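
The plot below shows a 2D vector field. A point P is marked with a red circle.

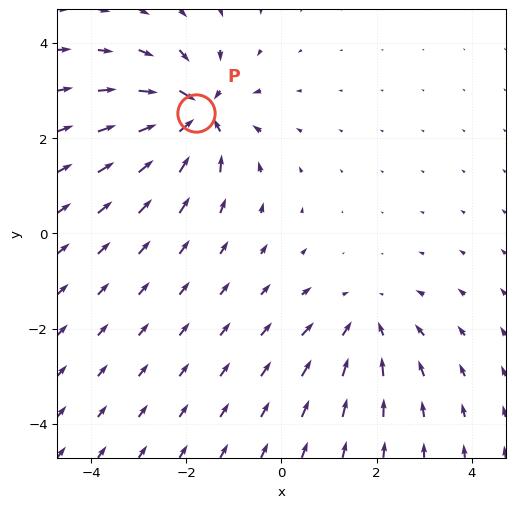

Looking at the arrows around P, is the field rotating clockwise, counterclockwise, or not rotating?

not rotating

Near P at (-1.8, 2.5) the arrows show no circulation. The curl there is ≈0.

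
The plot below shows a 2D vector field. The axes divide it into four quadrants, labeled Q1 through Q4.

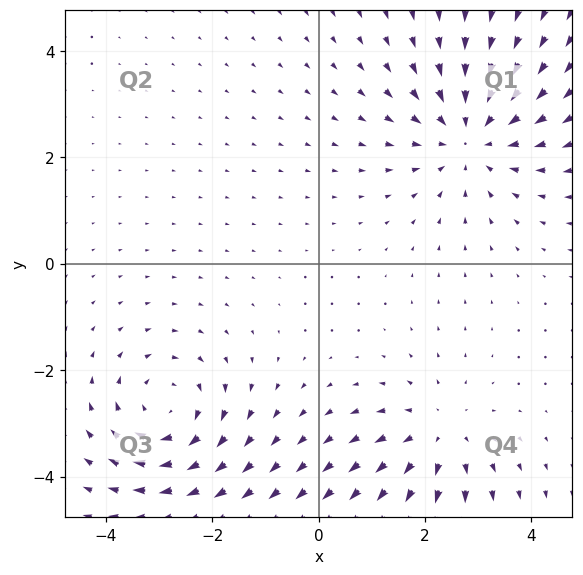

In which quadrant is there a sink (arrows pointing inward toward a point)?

The sink sits at approximately (2.9, 2.4), which lies in quadrant Q1. The divergence there is about -4, negative as expected for a sink.

Q1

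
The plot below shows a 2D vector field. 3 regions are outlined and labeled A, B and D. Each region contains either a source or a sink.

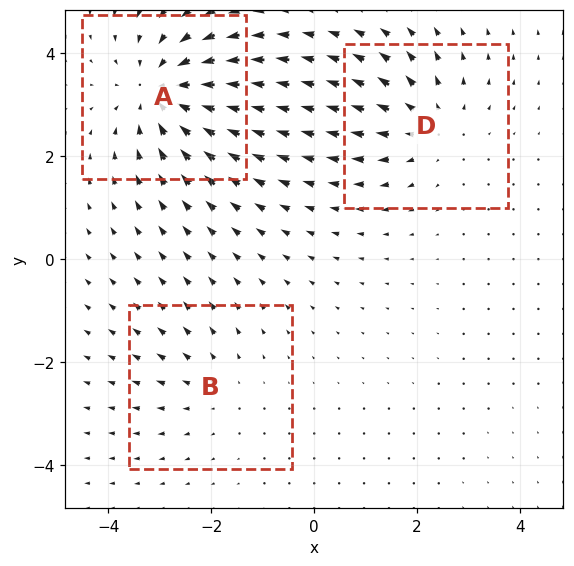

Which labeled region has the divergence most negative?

Divergence at each region's feature centre — A: about -4, B: about +2, D: about +3. Region A is most negative.

A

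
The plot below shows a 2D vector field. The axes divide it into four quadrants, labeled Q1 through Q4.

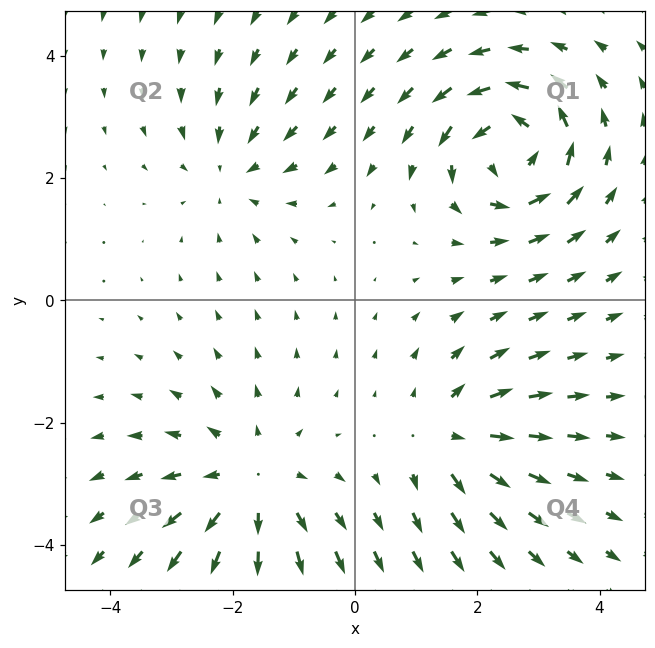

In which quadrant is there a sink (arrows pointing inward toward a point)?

The sink sits at approximately (-2.0, 2.1), which lies in quadrant Q2. The divergence there is about -3, negative as expected for a sink.

Q2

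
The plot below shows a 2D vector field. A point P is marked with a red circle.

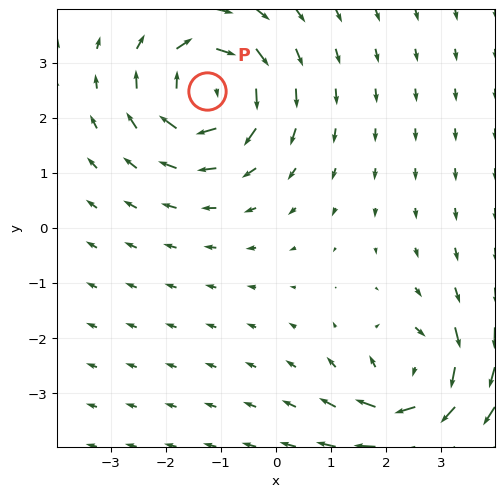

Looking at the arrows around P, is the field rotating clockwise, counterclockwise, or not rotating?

Near P at (-1.3, 2.5) the arrows circulate clockwise. The curl (z-component) there is about -5; negative curl means clockwise rotation.

clockwise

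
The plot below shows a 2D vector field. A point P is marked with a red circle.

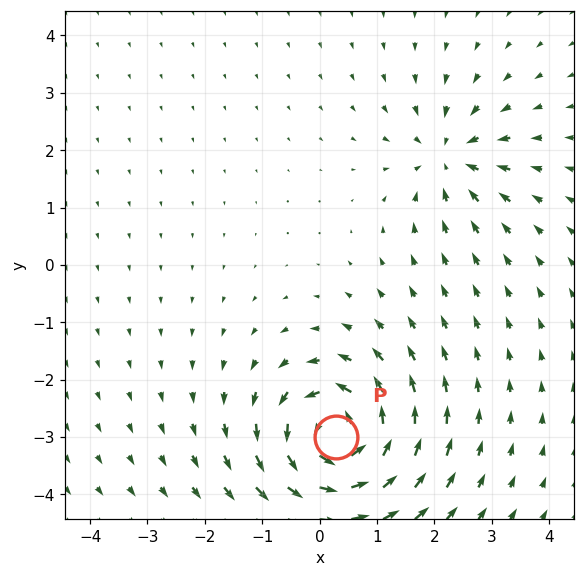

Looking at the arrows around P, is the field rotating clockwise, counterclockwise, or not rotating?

counterclockwise

Near P at (0.3, -3.0) the arrows circulate counterclockwise. The curl (z-component) there is about +7; positive curl means counterclockwise rotation.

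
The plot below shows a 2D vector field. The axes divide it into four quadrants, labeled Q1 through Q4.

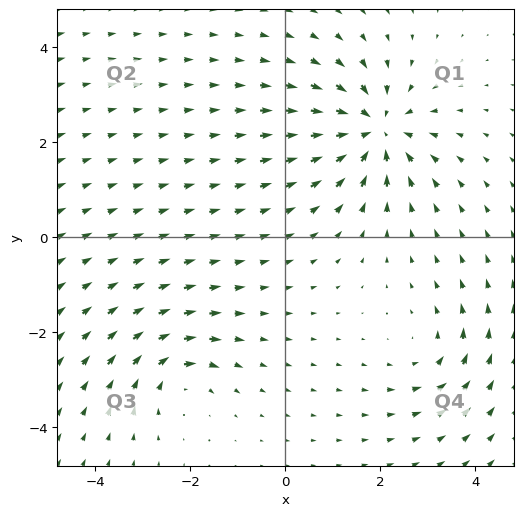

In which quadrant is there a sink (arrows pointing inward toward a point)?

The sink sits at approximately (1.9, 2.3), which lies in quadrant Q1. The divergence there is about -5, negative as expected for a sink.

Q1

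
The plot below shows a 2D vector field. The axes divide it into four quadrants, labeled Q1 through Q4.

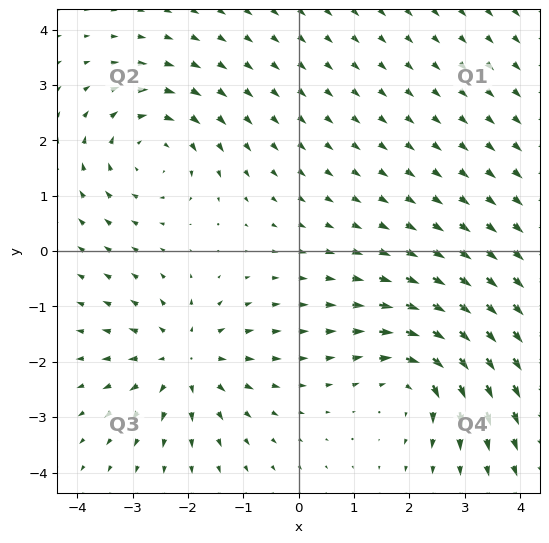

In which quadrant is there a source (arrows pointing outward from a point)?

Q3

The source sits at approximately (-2.1, -2.0), which lies in quadrant Q3. The divergence there is about +4, positive as expected for a source.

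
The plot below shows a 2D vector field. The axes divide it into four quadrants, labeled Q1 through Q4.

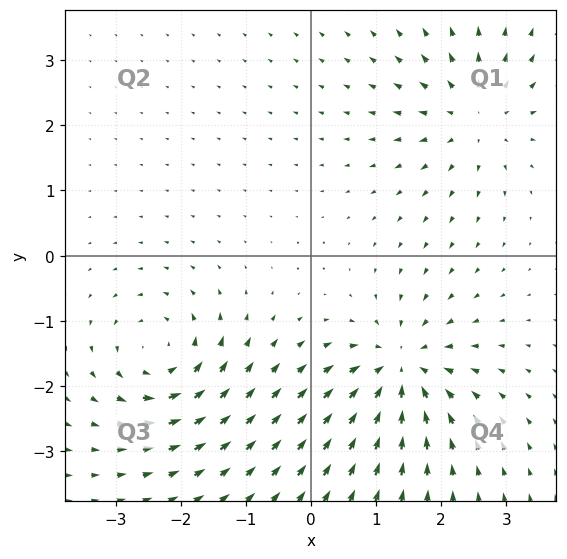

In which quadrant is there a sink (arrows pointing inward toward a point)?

Q4

The sink sits at approximately (1.4, -1.7), which lies in quadrant Q4. The divergence there is about -7, negative as expected for a sink.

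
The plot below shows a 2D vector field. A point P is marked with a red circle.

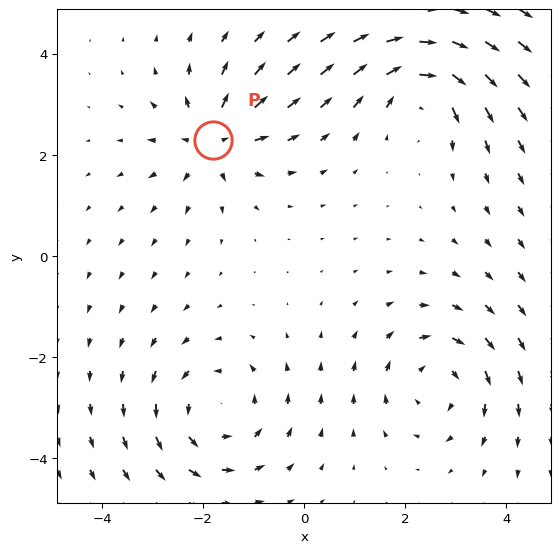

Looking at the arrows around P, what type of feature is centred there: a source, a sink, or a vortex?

source

At P (-1.8, 2.3) the arrows spread outward. Divergence about +5, curl ≈0 — positive divergence with near-zero curl is a source.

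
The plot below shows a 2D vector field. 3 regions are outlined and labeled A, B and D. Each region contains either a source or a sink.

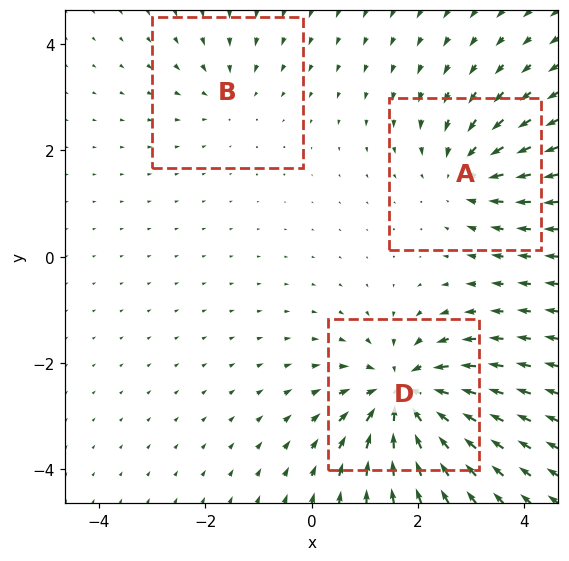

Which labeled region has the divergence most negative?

Divergence at each region's feature centre — A: about -3, B: about -2, D: about -5. Region D is most negative.

D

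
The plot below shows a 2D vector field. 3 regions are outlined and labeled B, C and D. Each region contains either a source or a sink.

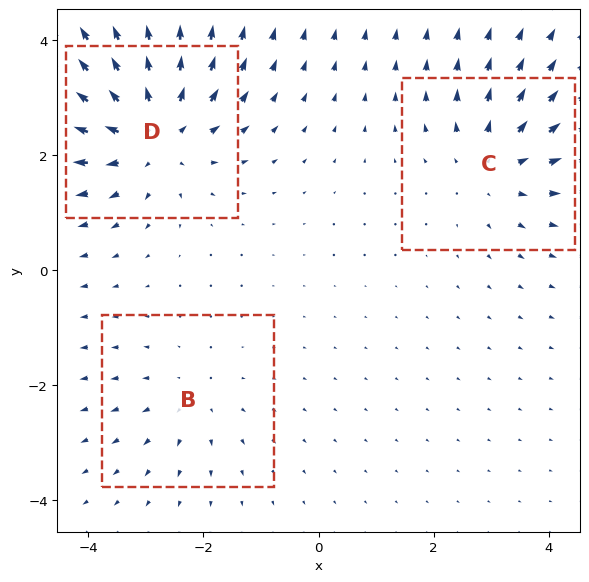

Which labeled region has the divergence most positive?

Divergence at each region's feature centre — B: about +2, C: about +3, D: about +5. Region D is most positive.

D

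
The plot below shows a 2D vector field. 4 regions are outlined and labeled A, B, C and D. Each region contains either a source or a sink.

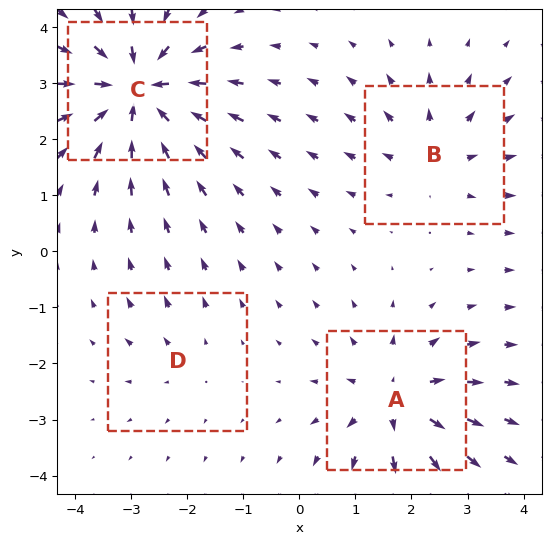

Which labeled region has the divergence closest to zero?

D

Divergence at each region's feature centre — A: about +5, B: about +4, C: about -8, D: about +2. Region D is closest to zero.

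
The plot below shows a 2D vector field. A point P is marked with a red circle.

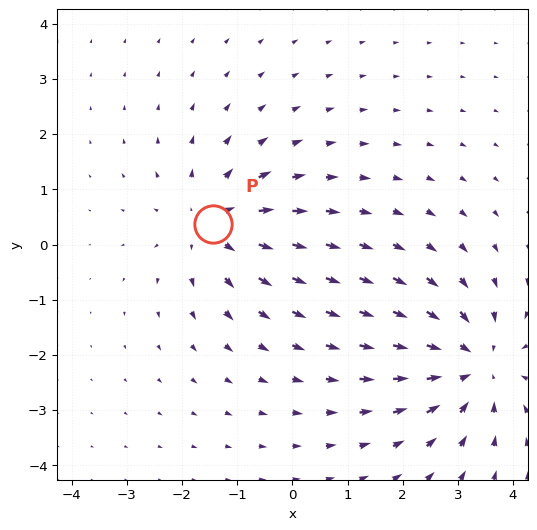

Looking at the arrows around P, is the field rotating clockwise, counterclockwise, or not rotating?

not rotating

Near P at (-1.4, 0.4) the arrows show no circulation. The curl there is ≈0.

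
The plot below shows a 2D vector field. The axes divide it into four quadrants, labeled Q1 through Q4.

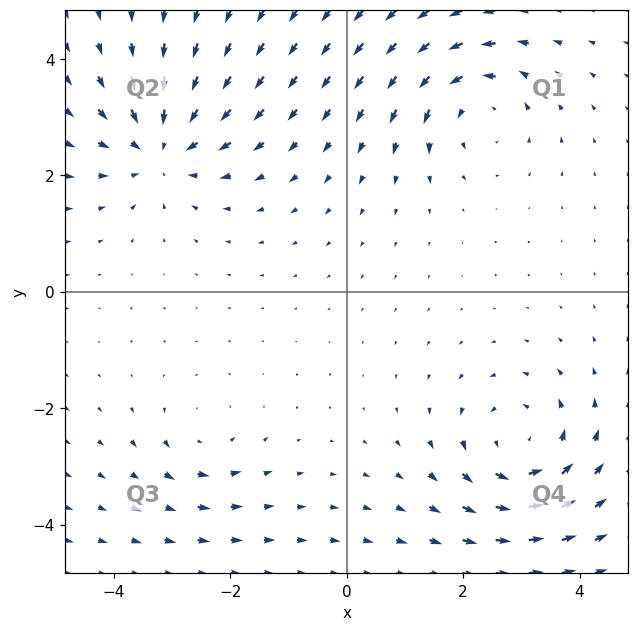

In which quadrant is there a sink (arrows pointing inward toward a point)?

The sink sits at approximately (-3.2, 2.5), which lies in quadrant Q2. The divergence there is about -5, negative as expected for a sink.

Q2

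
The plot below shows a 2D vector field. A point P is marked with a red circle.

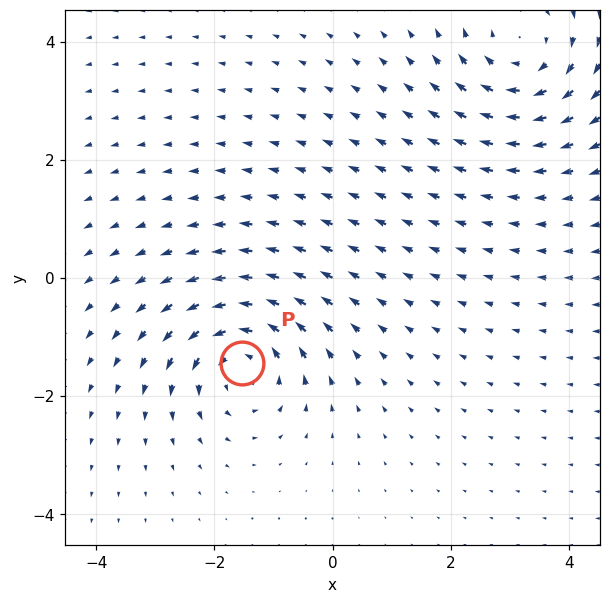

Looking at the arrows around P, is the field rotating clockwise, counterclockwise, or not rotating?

Near P at (-1.5, -1.4) the arrows circulate counterclockwise. The curl (z-component) there is about +5; positive curl means counterclockwise rotation.

counterclockwise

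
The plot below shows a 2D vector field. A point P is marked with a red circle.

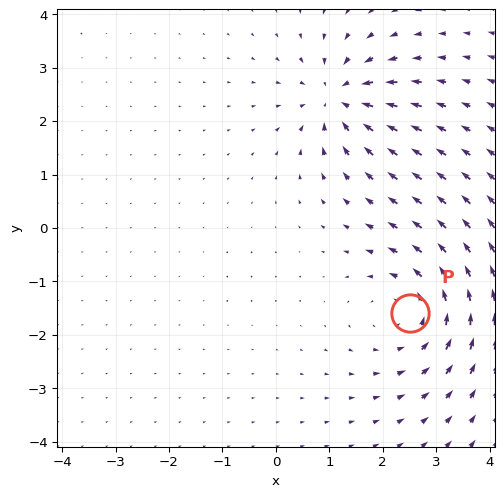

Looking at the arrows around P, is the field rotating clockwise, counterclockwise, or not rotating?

Near P at (2.5, -1.6) the arrows circulate counterclockwise. The curl (z-component) there is about +3; positive curl means counterclockwise rotation.

counterclockwise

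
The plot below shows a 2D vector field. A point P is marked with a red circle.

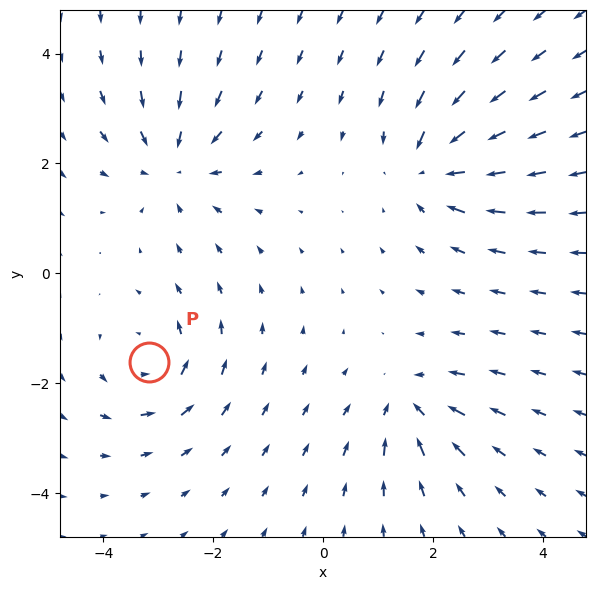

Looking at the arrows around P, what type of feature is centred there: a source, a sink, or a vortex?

At P (-3.2, -1.6) the arrows circulate counterclockwise. Divergence ≈0, curl about +4 — near-zero divergence with nonzero curl is a vortex.

vortex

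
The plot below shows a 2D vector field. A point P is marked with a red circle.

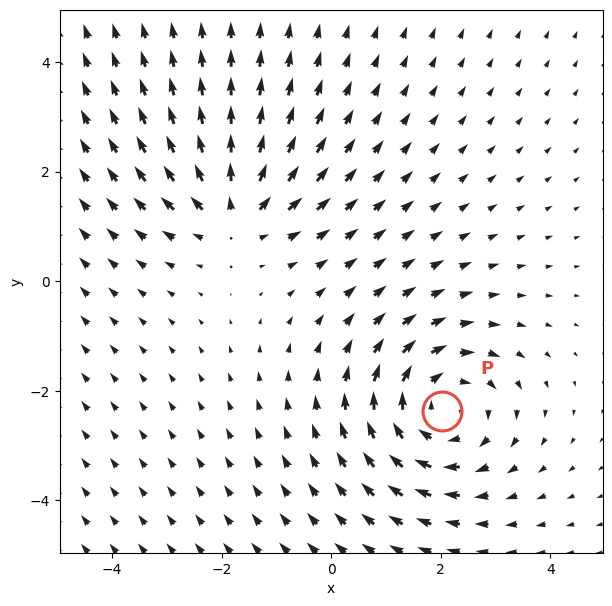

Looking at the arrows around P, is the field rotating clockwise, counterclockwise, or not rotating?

Near P at (2.0, -2.4) the arrows circulate clockwise. The curl (z-component) there is about -4; negative curl means clockwise rotation.

clockwise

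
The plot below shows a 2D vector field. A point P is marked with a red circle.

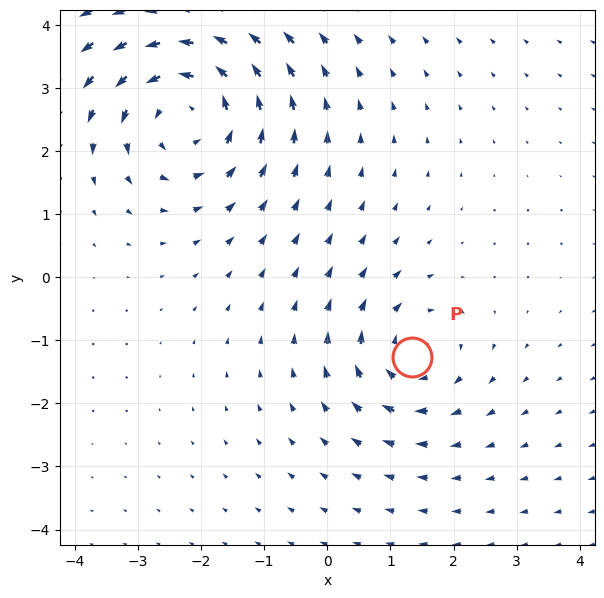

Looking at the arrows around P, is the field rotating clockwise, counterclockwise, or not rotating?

Near P at (1.3, -1.3) the arrows circulate clockwise. The curl (z-component) there is about -3; negative curl means clockwise rotation.

clockwise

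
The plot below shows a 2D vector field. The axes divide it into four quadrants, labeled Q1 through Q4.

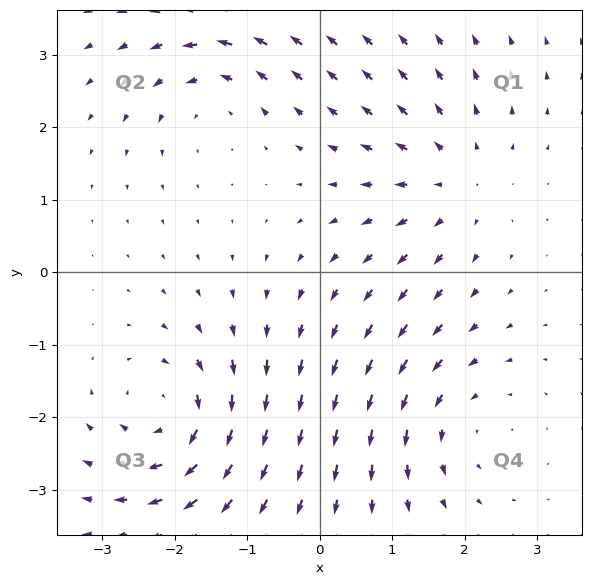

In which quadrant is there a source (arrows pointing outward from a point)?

Q1

The source sits at approximately (1.9, 1.3), which lies in quadrant Q1. The divergence there is about +3, positive as expected for a source.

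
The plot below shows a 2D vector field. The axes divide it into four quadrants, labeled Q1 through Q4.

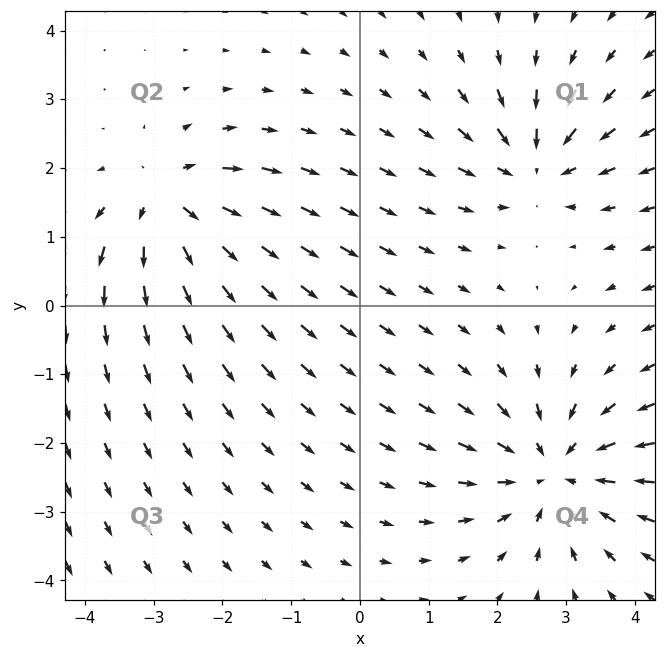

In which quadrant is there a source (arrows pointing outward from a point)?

Q2

The source sits at approximately (-2.8, 1.5), which lies in quadrant Q2. The divergence there is about +4, positive as expected for a source.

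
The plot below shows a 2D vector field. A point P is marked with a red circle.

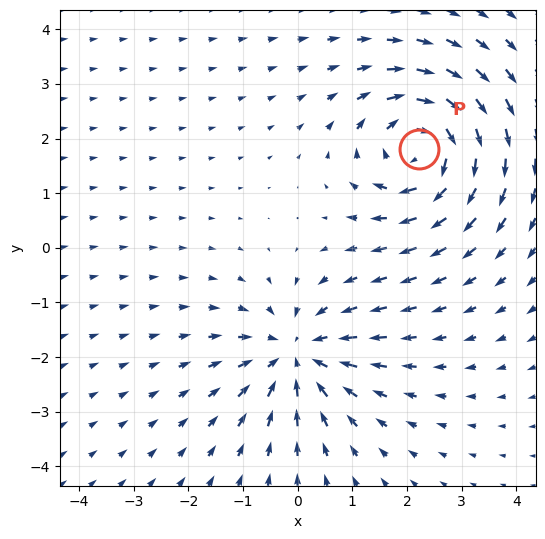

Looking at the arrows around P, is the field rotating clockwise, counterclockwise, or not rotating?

clockwise

Near P at (2.2, 1.8) the arrows circulate clockwise. The curl (z-component) there is about -6; negative curl means clockwise rotation.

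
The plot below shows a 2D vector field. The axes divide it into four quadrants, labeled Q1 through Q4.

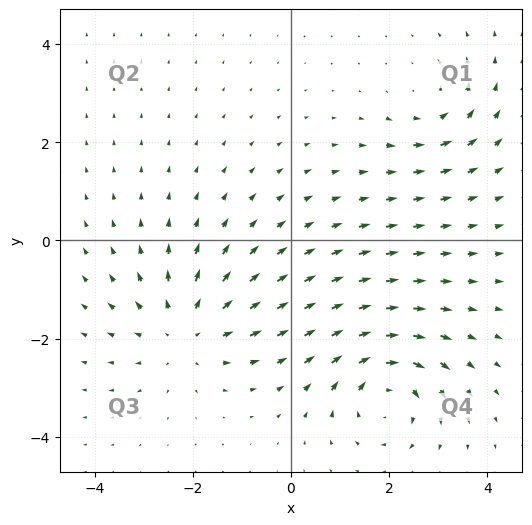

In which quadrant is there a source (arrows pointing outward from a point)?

The source sits at approximately (-2.1, -1.8), which lies in quadrant Q3. The divergence there is about +3, positive as expected for a source.

Q3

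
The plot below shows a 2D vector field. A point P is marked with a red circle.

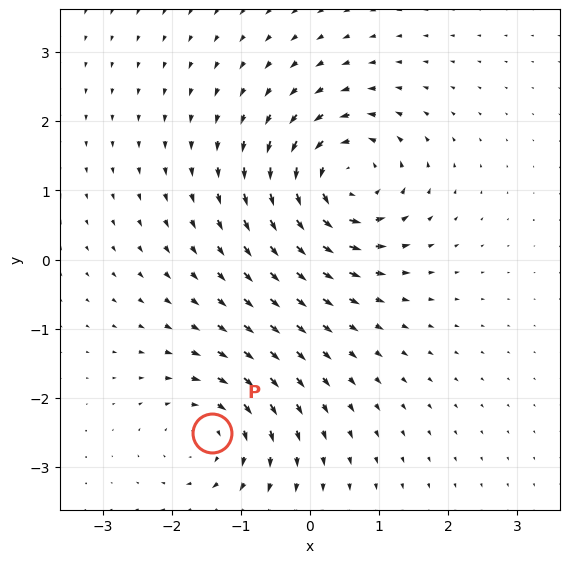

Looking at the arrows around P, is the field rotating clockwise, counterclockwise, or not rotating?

clockwise

Near P at (-1.4, -2.5) the arrows circulate clockwise. The curl (z-component) there is about -3; negative curl means clockwise rotation.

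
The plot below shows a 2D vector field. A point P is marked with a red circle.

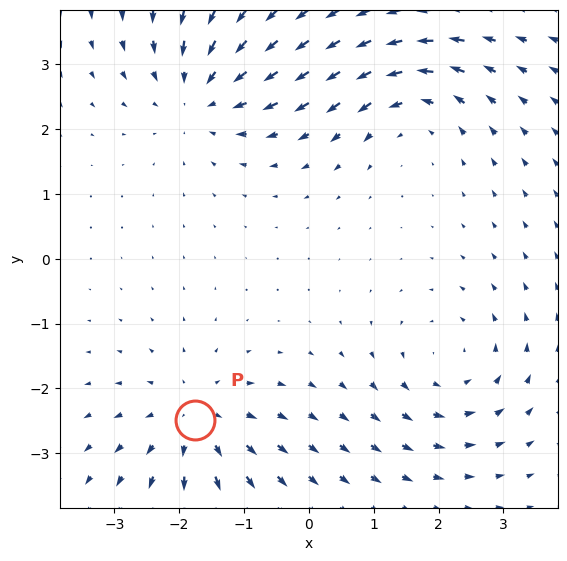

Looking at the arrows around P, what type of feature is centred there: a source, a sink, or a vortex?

At P (-1.8, -2.5) the arrows spread outward. Divergence about +5, curl ≈0 — positive divergence with near-zero curl is a source.

source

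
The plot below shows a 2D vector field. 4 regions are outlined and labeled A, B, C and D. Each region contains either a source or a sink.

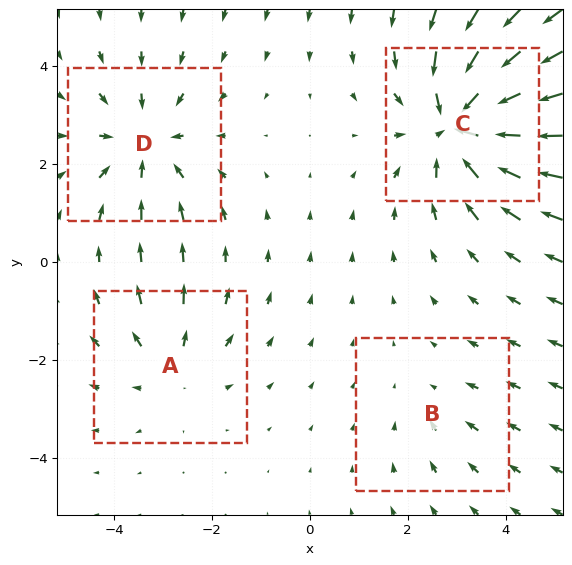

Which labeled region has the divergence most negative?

Divergence at each region's feature centre — A: about +3, B: about -2, C: about -6, D: about -4. Region C is most negative.

C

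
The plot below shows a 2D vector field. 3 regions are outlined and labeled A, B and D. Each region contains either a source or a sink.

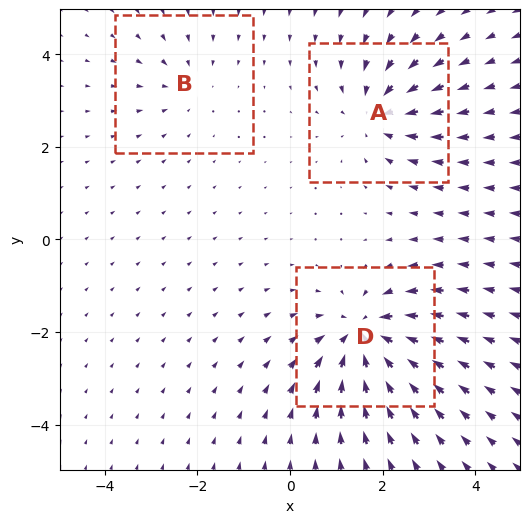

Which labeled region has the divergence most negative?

D

Divergence at each region's feature centre — A: about -4, B: about -2, D: about -5. Region D is most negative.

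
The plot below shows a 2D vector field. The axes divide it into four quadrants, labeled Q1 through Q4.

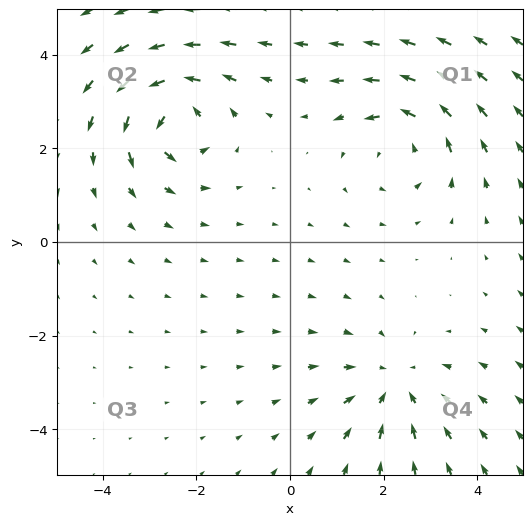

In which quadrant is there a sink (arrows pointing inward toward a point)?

The sink sits at approximately (2.2, -3.1), which lies in quadrant Q4. The divergence there is about -3, negative as expected for a sink.

Q4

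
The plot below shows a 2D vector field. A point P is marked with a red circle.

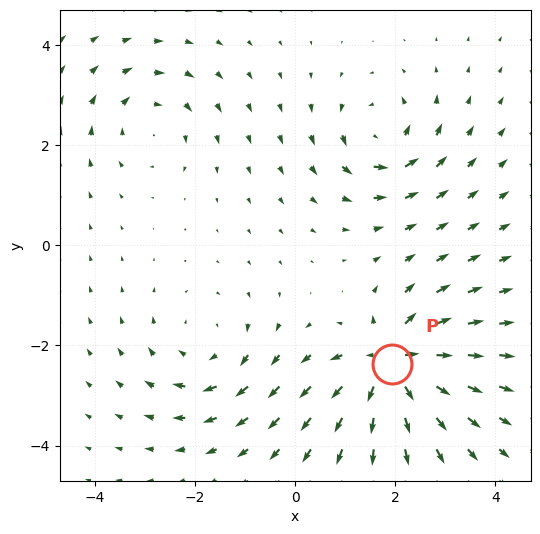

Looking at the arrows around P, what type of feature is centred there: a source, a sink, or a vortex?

source

At P (1.9, -2.4) the arrows spread outward. Divergence about +7, curl ≈0 — positive divergence with near-zero curl is a source.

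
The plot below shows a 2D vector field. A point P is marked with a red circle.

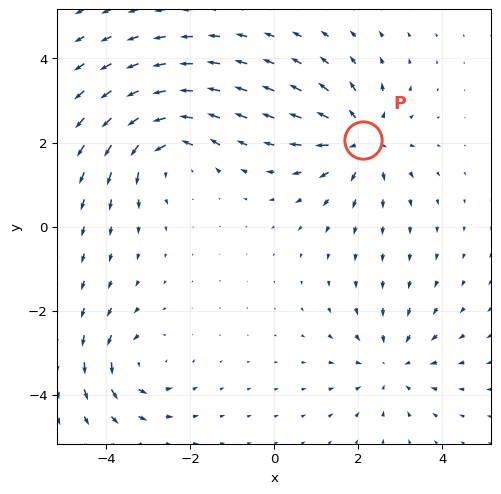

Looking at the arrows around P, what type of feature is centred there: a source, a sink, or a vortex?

At P (2.1, 2.1) the arrows spread outward. Divergence about +4, curl ≈0 — positive divergence with near-zero curl is a source.

source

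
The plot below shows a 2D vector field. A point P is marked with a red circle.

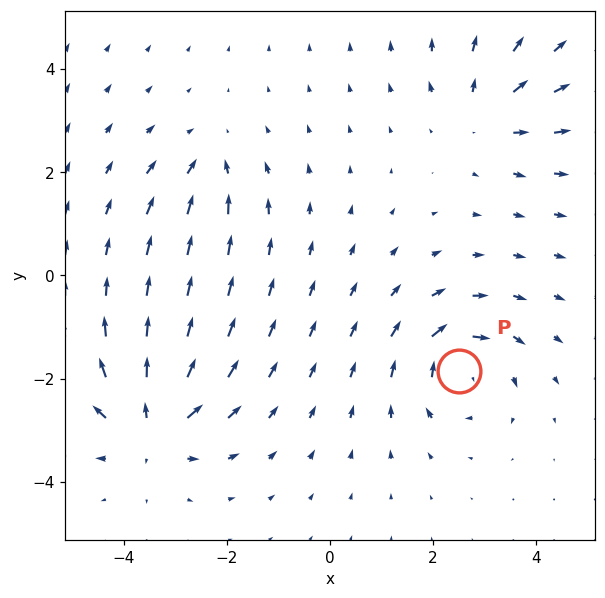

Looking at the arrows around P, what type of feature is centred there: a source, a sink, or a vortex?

vortex

At P (2.5, -1.9) the arrows circulate clockwise. Divergence ≈0, curl about -6 — near-zero divergence with nonzero curl is a vortex.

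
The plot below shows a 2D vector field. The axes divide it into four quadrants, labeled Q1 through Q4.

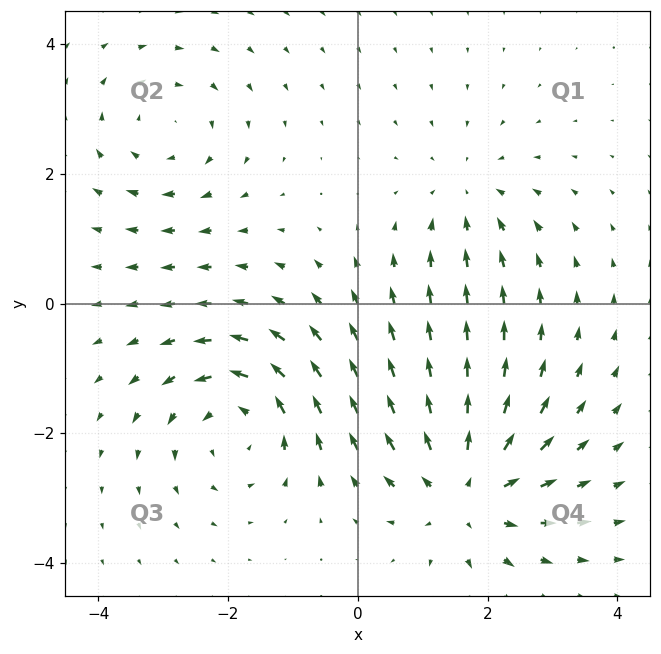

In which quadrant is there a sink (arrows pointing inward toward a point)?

The sink sits at approximately (1.7, 1.7), which lies in quadrant Q1. The divergence there is about -3, negative as expected for a sink.

Q1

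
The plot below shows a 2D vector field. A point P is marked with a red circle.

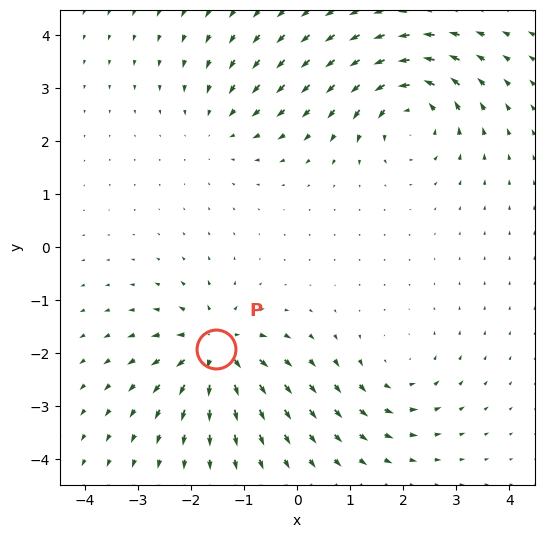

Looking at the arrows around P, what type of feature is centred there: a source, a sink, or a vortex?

source

At P (-1.5, -1.9) the arrows spread outward. Divergence about +7, curl ≈0 — positive divergence with near-zero curl is a source.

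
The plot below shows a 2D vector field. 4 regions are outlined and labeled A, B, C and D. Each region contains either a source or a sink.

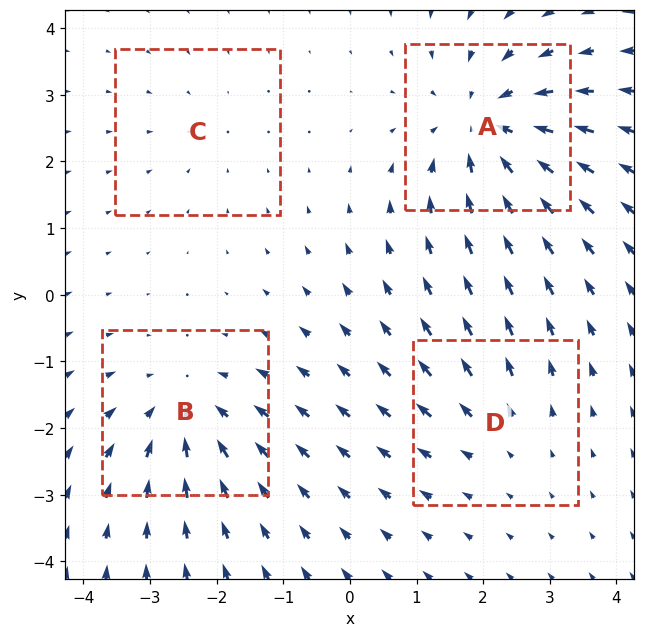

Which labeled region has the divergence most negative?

A

Divergence at each region's feature centre — A: about -6, B: about -4, C: about -2, D: about +3. Region A is most negative.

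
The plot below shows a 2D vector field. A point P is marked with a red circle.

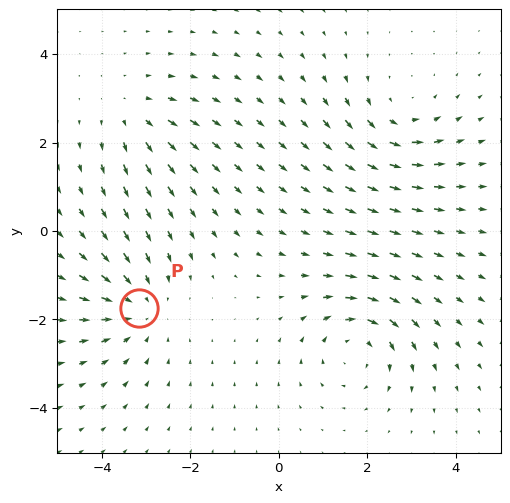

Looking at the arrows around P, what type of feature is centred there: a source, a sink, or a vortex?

sink

At P (-3.2, -1.7) the arrows converge inward. Divergence about -4, curl ≈0 — negative divergence with near-zero curl is a sink.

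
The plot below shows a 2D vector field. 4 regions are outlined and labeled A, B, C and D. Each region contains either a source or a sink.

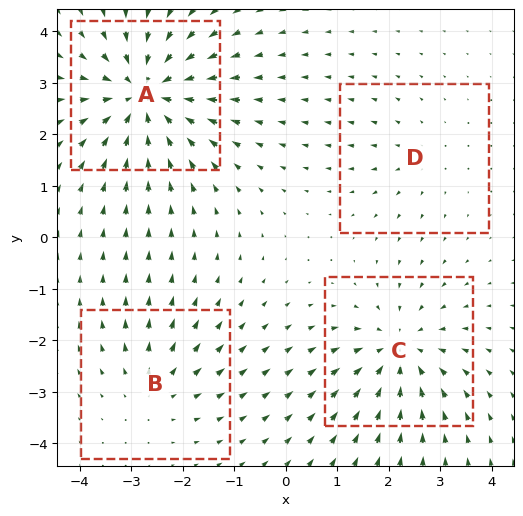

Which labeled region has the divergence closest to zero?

Divergence at each region's feature centre — A: about -6, B: about +3, C: about -5, D: about +2. Region D is closest to zero.

D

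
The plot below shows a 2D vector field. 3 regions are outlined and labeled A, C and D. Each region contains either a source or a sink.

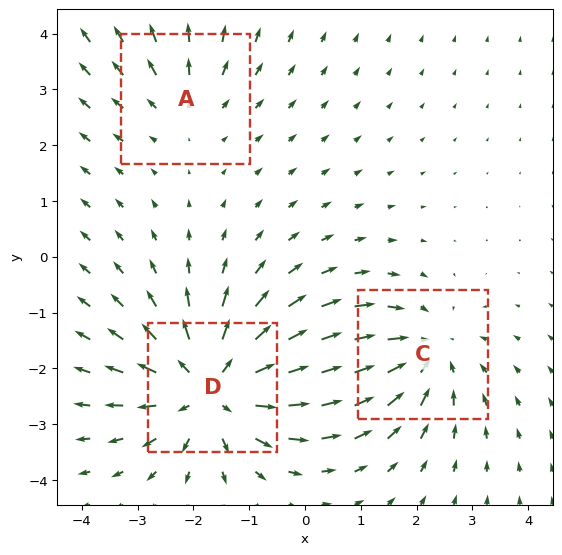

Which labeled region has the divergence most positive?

Divergence at each region's feature centre — A: about +2, C: about -3, D: about +4. Region D is most positive.

D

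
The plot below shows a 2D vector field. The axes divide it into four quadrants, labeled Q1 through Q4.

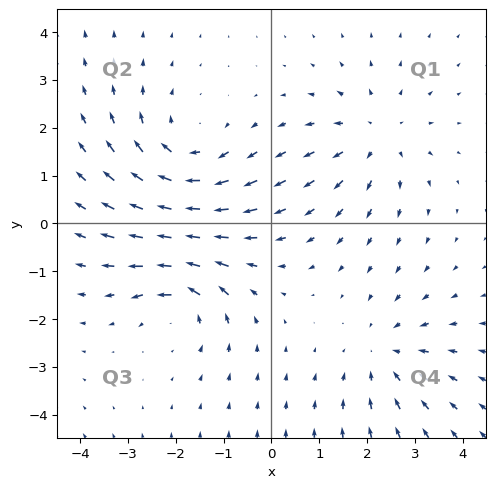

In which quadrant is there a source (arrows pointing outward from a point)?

Q1

The source sits at approximately (2.2, 1.8), which lies in quadrant Q1. The divergence there is about +3, positive as expected for a source.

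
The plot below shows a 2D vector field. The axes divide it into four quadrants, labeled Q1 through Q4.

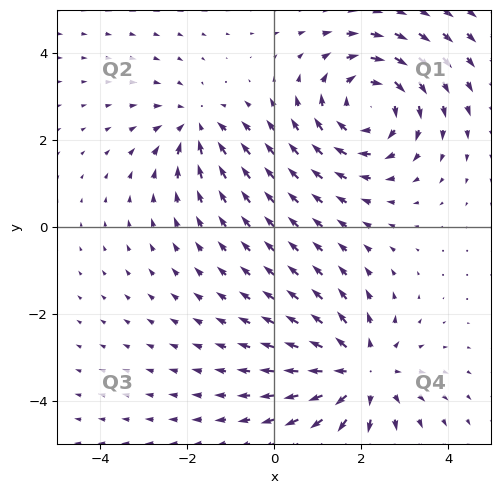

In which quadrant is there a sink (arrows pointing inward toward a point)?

Q2

The sink sits at approximately (-1.8, 2.3), which lies in quadrant Q2. The divergence there is about -4, negative as expected for a sink.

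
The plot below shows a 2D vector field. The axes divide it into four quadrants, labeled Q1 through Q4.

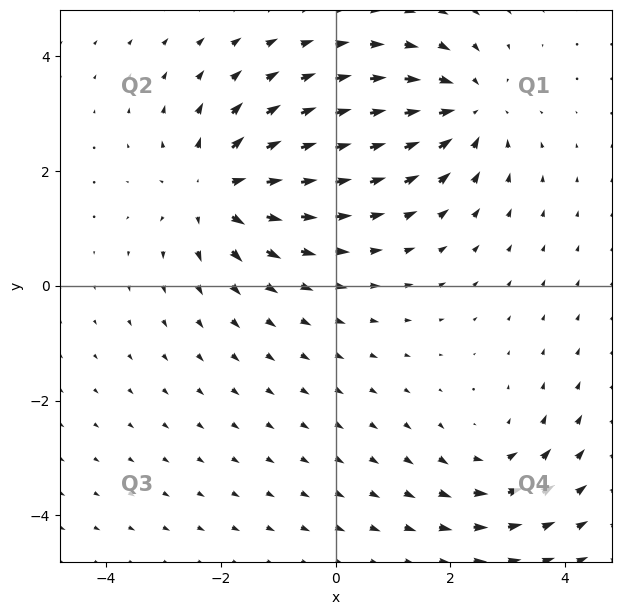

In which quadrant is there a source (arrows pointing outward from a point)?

Q2

The source sits at approximately (-2.1, 1.7), which lies in quadrant Q2. The divergence there is about +5, positive as expected for a source.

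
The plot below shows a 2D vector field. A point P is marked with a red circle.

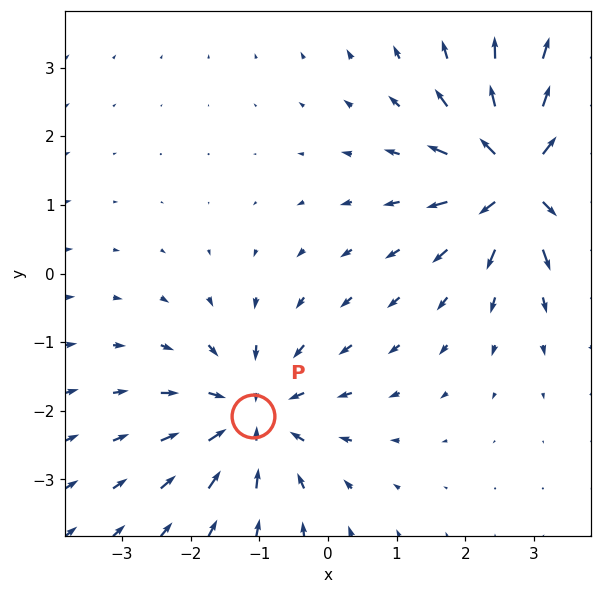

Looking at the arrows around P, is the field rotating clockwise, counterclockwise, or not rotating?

Near P at (-1.1, -2.1) the arrows show no circulation. The curl there is ≈0.

not rotating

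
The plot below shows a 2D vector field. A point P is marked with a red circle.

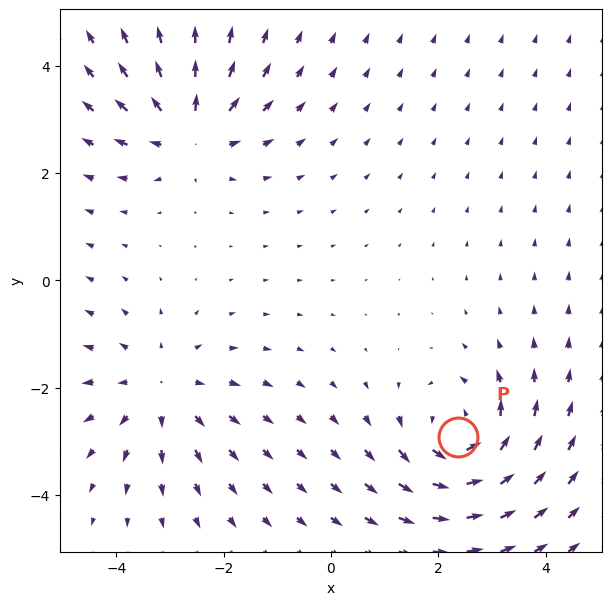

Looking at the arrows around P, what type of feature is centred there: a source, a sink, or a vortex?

At P (2.4, -2.9) the arrows circulate counterclockwise. Divergence ≈0, curl about +4 — near-zero divergence with nonzero curl is a vortex.

vortex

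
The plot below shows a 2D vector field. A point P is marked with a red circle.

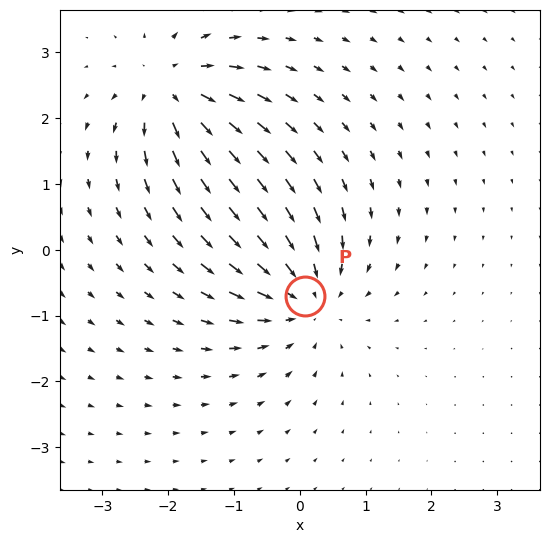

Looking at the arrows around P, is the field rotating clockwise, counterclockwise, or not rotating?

not rotating

Near P at (0.1, -0.7) the arrows show no circulation. The curl there is ≈0.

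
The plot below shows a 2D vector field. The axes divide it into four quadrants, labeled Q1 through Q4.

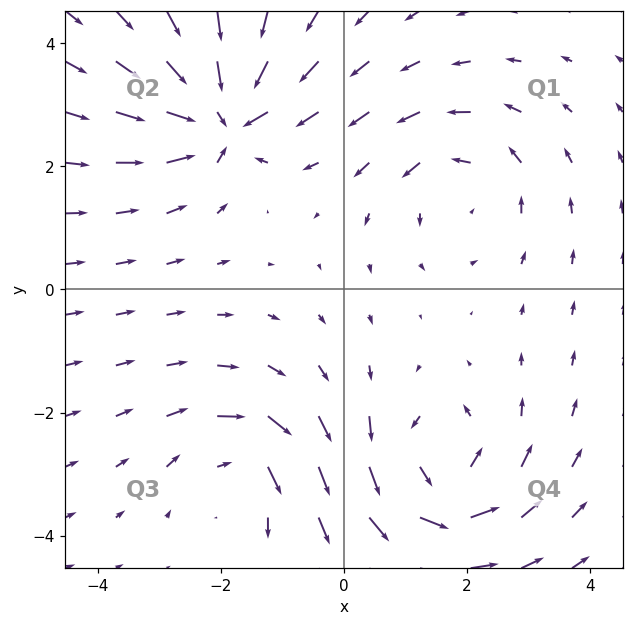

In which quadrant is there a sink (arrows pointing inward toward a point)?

The sink sits at approximately (-2.0, 2.8), which lies in quadrant Q2. The divergence there is about -7, negative as expected for a sink.

Q2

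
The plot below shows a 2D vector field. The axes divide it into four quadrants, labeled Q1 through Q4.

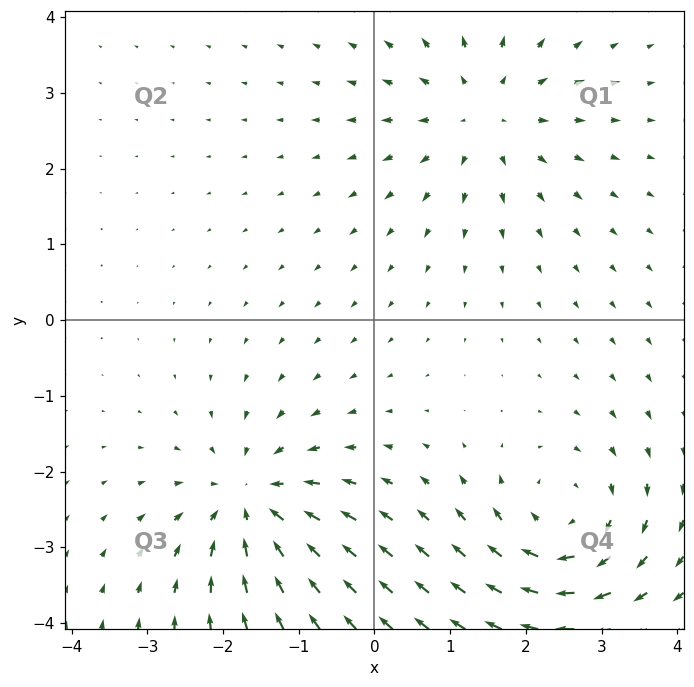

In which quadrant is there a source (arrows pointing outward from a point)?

The source sits at approximately (1.4, 2.7), which lies in quadrant Q1. The divergence there is about +4, positive as expected for a source.

Q1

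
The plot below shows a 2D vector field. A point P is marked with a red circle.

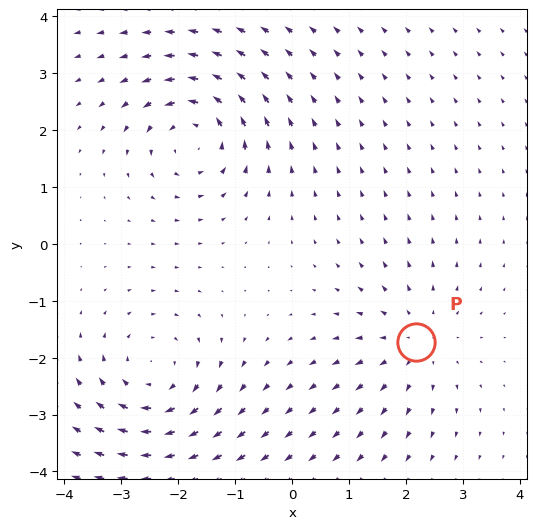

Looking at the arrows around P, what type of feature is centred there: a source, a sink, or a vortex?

At P (2.2, -1.7) the arrows spread outward. Divergence about +3, curl ≈0 — positive divergence with near-zero curl is a source.

source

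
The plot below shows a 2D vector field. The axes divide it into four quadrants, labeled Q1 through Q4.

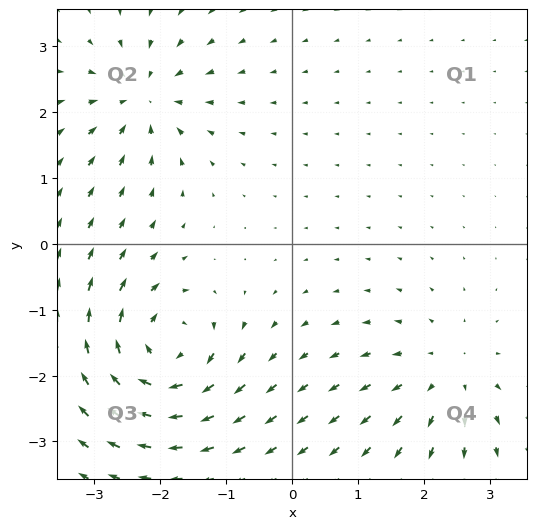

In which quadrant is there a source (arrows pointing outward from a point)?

The source sits at approximately (2.4, -2.0), which lies in quadrant Q4. The divergence there is about +3, positive as expected for a source.

Q4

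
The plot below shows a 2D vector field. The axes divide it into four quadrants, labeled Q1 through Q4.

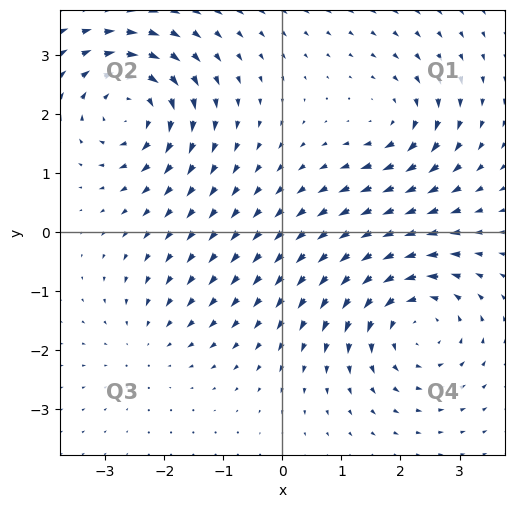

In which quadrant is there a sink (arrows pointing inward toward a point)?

Q3

The sink sits at approximately (-2.3, -1.8), which lies in quadrant Q3. The divergence there is about -2, negative as expected for a sink.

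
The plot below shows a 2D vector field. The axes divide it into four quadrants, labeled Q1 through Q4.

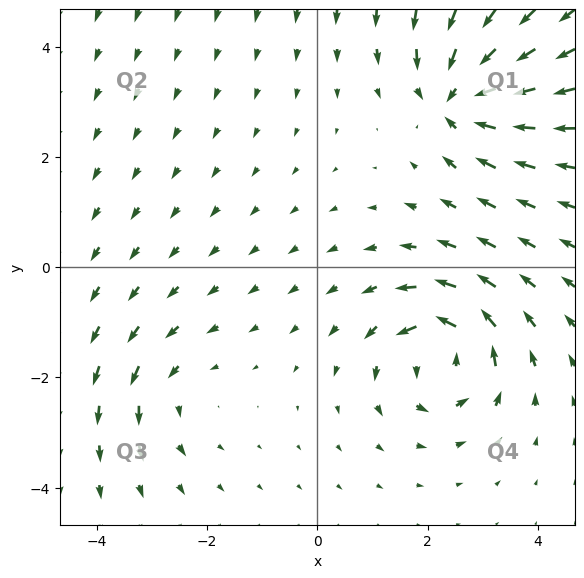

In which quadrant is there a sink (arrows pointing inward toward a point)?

The sink sits at approximately (2.6, 3.1), which lies in quadrant Q1. The divergence there is about -6, negative as expected for a sink.

Q1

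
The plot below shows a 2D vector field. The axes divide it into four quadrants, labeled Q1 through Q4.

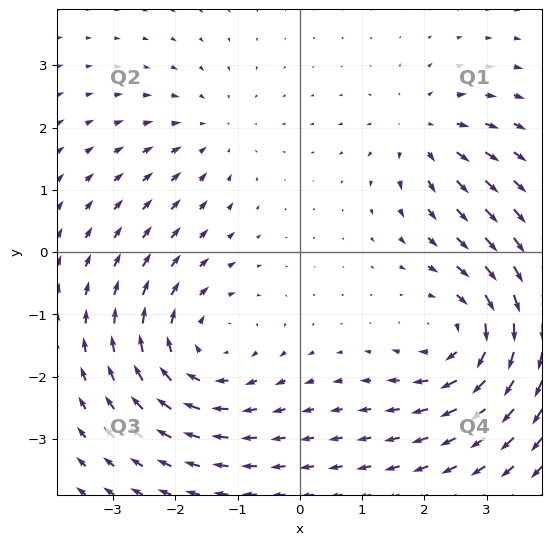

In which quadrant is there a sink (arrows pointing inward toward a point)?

The sink sits at approximately (-1.4, 1.9), which lies in quadrant Q2. The divergence there is about -2, negative as expected for a sink.

Q2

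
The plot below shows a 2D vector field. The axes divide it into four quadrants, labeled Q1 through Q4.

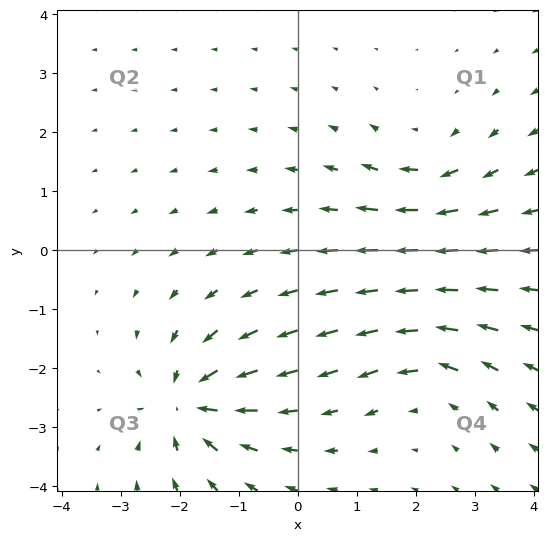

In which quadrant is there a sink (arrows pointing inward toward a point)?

Q3

The sink sits at approximately (-1.8, -2.6), which lies in quadrant Q3. The divergence there is about -6, negative as expected for a sink.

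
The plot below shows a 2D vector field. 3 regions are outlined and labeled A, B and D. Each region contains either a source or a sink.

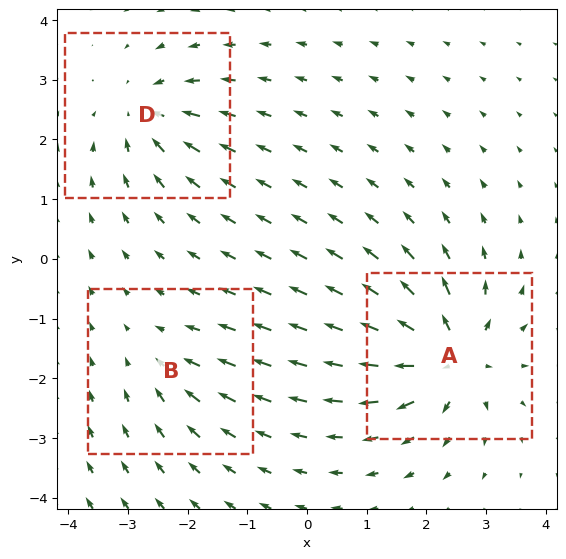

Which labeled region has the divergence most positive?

A

Divergence at each region's feature centre — A: about +6, B: about -2, D: about -4. Region A is most positive.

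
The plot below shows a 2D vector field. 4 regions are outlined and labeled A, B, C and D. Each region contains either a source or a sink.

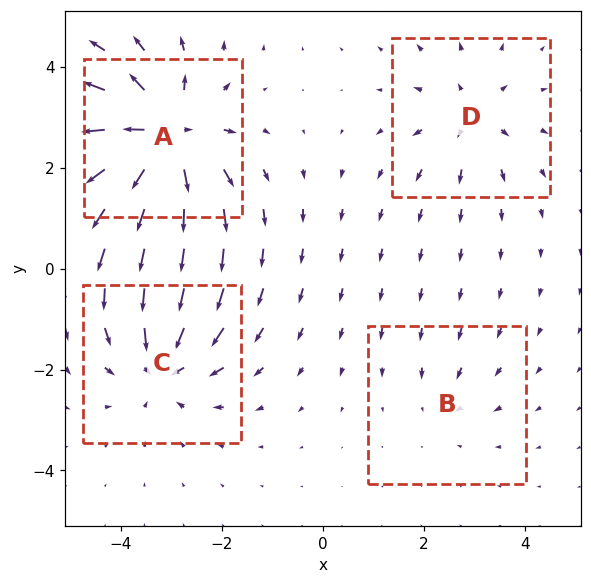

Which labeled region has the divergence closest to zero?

B

Divergence at each region's feature centre — A: about +8, B: about -2, C: about -5, D: about +4. Region B is closest to zero.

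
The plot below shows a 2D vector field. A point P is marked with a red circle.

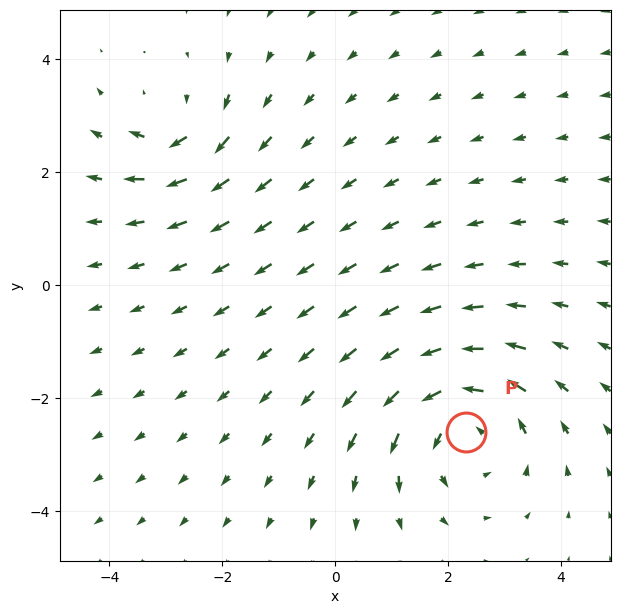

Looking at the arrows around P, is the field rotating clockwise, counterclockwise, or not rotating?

counterclockwise

Near P at (2.3, -2.6) the arrows circulate counterclockwise. The curl (z-component) there is about +4; positive curl means counterclockwise rotation.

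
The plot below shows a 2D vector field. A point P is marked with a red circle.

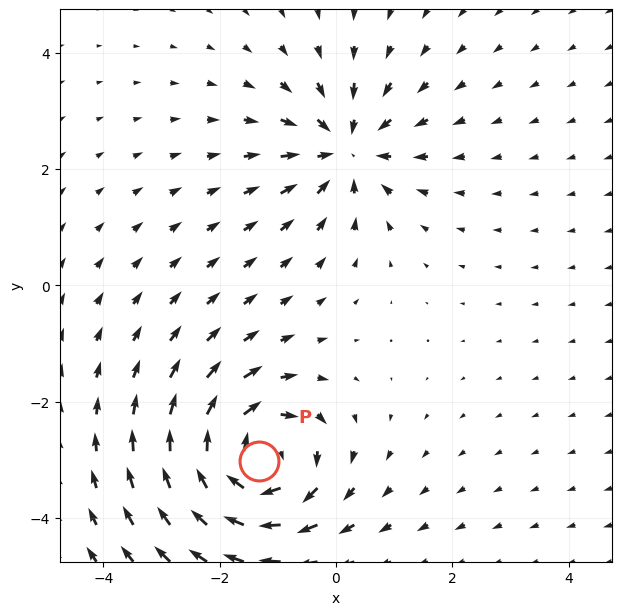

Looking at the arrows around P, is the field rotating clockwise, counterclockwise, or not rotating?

clockwise

Near P at (-1.3, -3.0) the arrows circulate clockwise. The curl (z-component) there is about -5; negative curl means clockwise rotation.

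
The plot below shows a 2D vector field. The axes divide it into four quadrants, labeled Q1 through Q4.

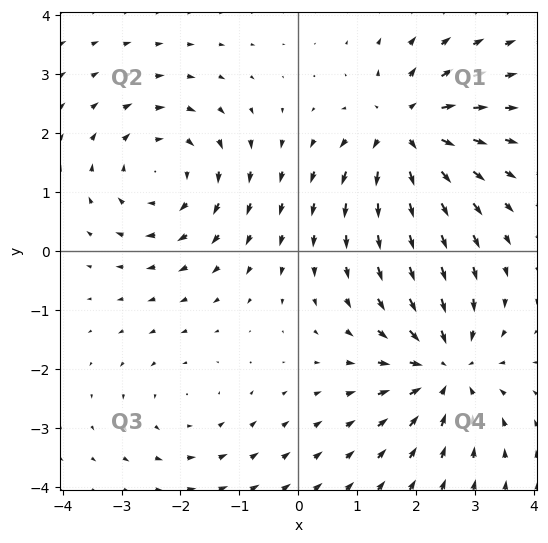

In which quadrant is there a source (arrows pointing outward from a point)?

Q1

The source sits at approximately (1.8, 2.0), which lies in quadrant Q1. The divergence there is about +6, positive as expected for a source.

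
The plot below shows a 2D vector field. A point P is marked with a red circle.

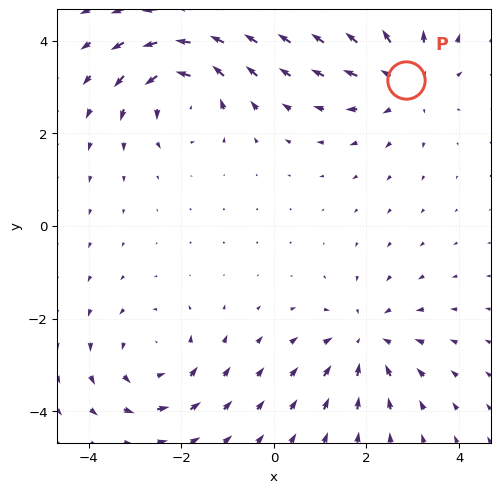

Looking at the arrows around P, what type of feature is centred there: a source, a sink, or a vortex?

At P (2.8, 3.2) the arrows spread outward. Divergence about +3, curl ≈0 — positive divergence with near-zero curl is a source.

source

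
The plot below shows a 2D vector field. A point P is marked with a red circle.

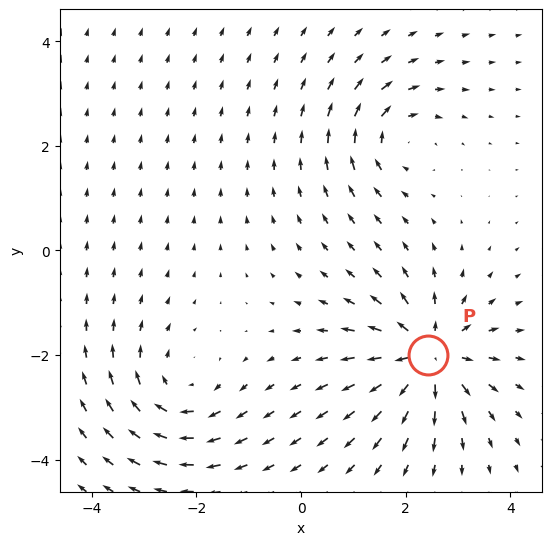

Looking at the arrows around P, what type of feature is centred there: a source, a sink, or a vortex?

source

At P (2.4, -2.0) the arrows spread outward. Divergence about +6, curl ≈0 — positive divergence with near-zero curl is a source.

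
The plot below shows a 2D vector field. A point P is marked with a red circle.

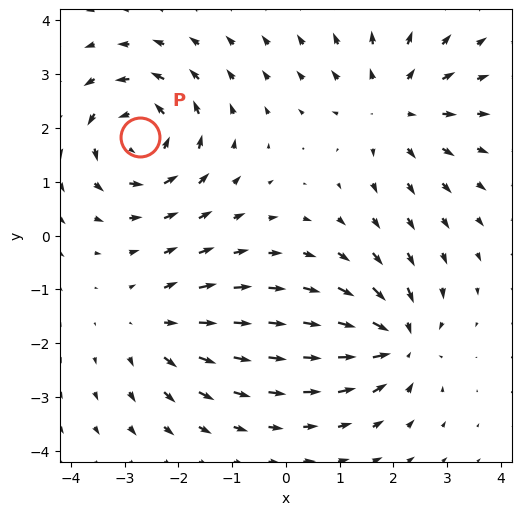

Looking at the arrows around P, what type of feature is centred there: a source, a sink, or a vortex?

vortex

At P (-2.7, 1.8) the arrows circulate counterclockwise. Divergence ≈0, curl about +6 — near-zero divergence with nonzero curl is a vortex.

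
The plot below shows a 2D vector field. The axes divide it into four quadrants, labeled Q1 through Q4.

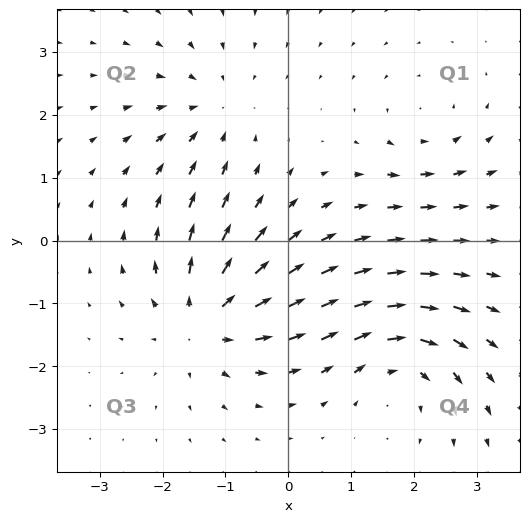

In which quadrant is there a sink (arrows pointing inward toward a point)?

The sink sits at approximately (-1.2, 2.1), which lies in quadrant Q2. The divergence there is about -3, negative as expected for a sink.

Q2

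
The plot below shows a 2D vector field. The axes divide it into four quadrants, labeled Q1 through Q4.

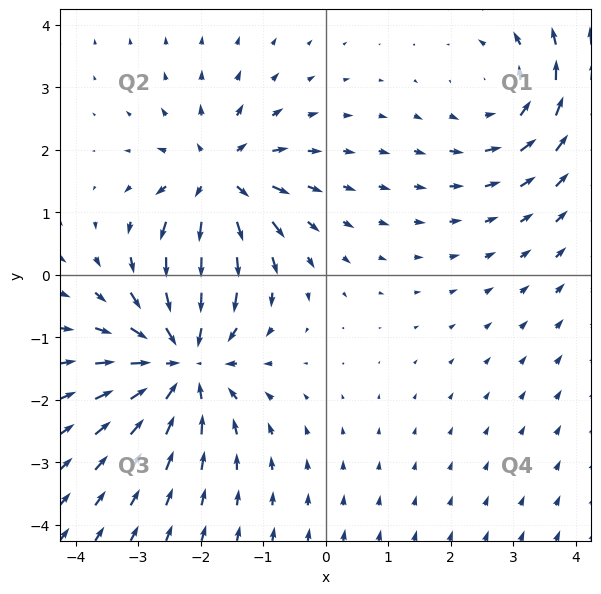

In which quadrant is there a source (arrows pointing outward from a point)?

Q2

The source sits at approximately (-1.7, 1.5), which lies in quadrant Q2. The divergence there is about +4, positive as expected for a source.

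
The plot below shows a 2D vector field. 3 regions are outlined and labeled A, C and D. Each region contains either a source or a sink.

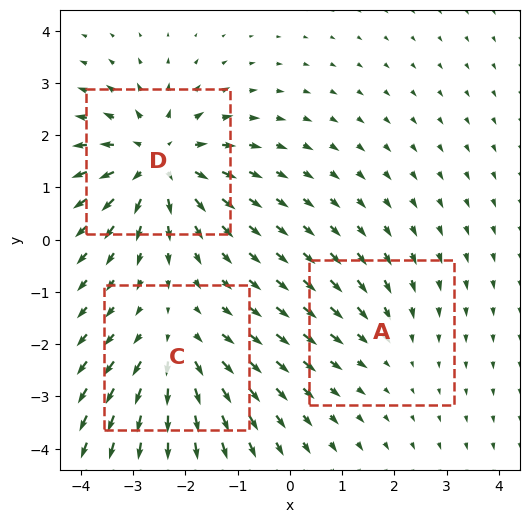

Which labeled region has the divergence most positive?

D

Divergence at each region's feature centre — A: about -2, C: about +3, D: about +5. Region D is most positive.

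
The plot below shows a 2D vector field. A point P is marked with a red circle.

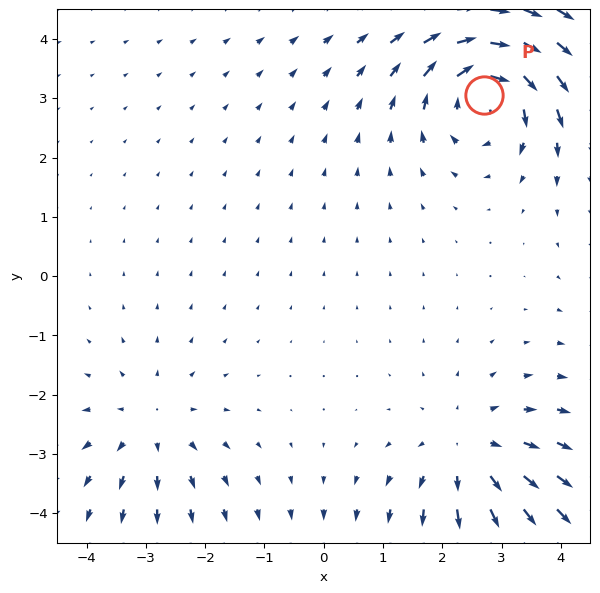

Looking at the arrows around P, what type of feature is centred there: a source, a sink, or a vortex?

vortex

At P (2.7, 3.1) the arrows circulate clockwise. Divergence ≈0, curl about -5 — near-zero divergence with nonzero curl is a vortex.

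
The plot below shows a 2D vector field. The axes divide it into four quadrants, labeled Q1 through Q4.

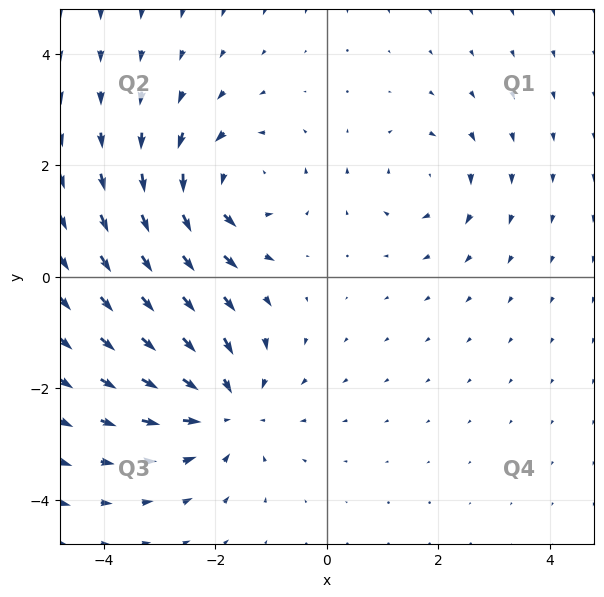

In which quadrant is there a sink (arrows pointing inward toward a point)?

Q3

The sink sits at approximately (-1.8, -2.3), which lies in quadrant Q3. The divergence there is about -4, negative as expected for a sink.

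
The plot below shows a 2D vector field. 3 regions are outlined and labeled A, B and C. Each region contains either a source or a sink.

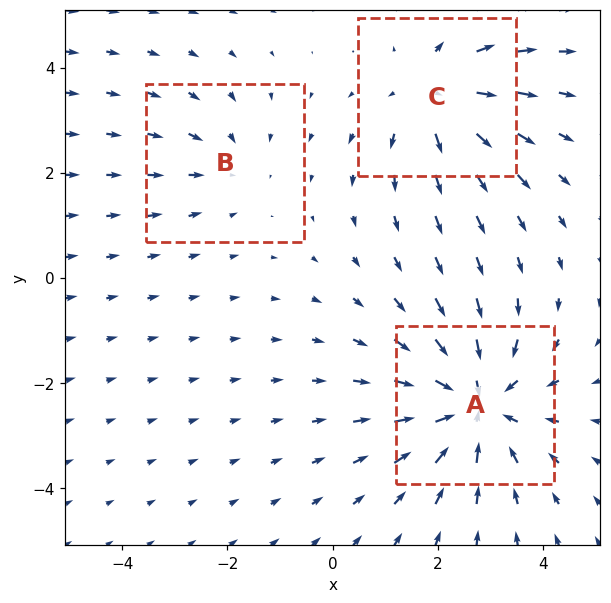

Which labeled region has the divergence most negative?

Divergence at each region's feature centre — A: about -4, B: about -2, C: about +3. Region A is most negative.

A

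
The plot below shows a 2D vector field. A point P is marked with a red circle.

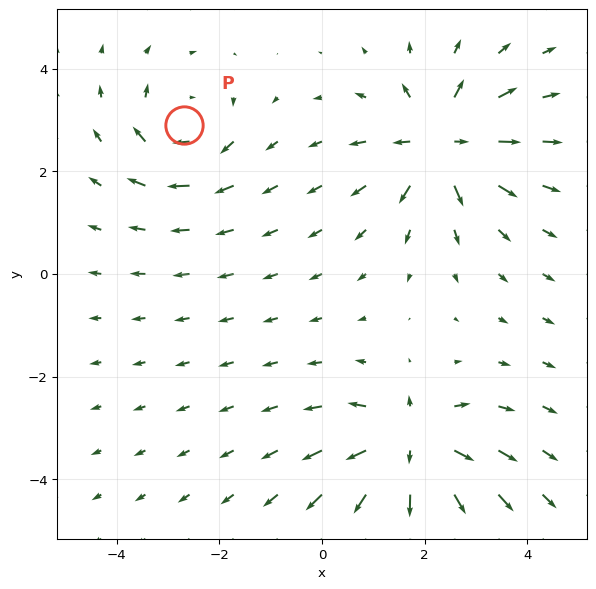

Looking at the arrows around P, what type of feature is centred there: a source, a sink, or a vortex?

At P (-2.7, 2.9) the arrows circulate clockwise. Divergence ≈0, curl about -4 — near-zero divergence with nonzero curl is a vortex.

vortex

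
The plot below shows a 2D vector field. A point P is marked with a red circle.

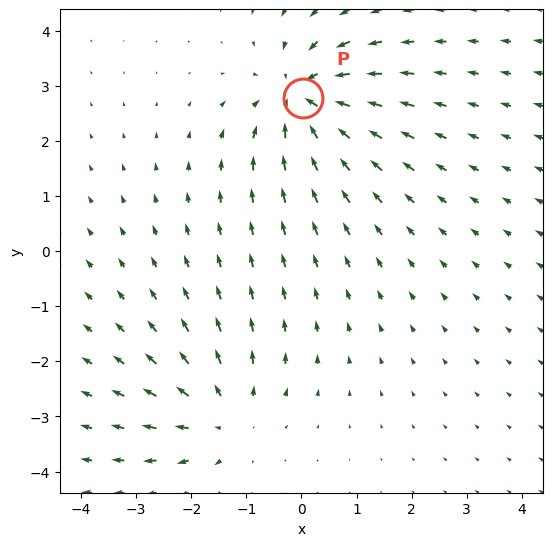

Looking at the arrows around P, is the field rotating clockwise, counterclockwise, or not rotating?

not rotating

Near P at (0.0, 2.8) the arrows show no circulation. The curl there is ≈0.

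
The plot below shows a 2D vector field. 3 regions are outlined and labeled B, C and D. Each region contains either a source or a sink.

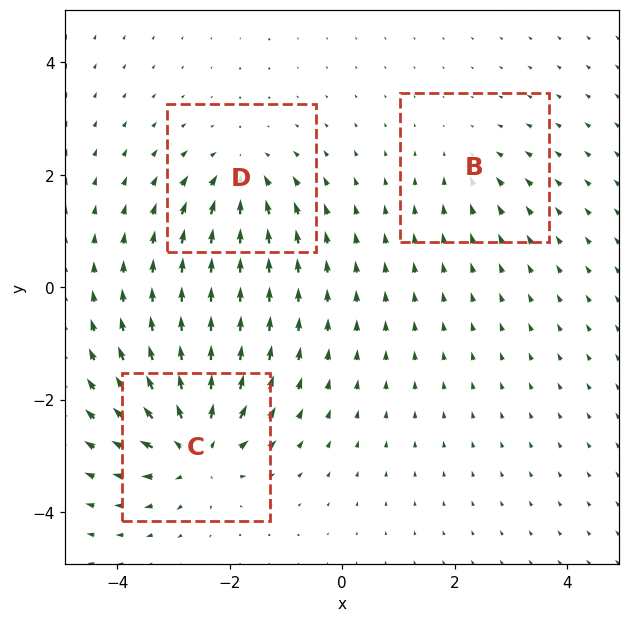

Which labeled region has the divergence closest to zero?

Divergence at each region's feature centre — B: about -2, C: about +7, D: about -4. Region B is closest to zero.

B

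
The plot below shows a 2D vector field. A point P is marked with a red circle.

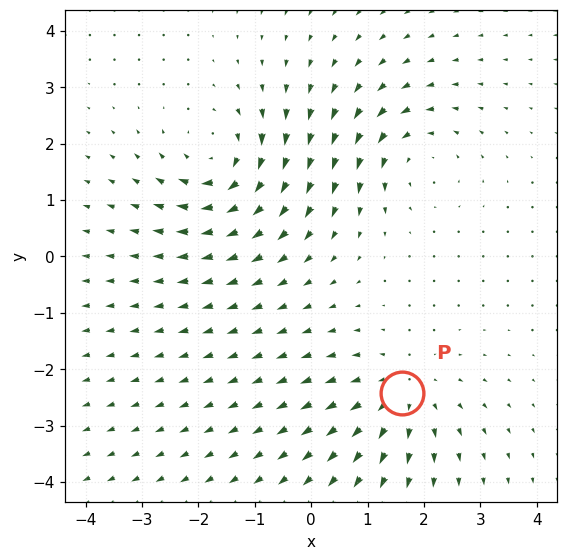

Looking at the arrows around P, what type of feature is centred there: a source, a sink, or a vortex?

source

At P (1.6, -2.4) the arrows spread outward. Divergence about +3, curl ≈0 — positive divergence with near-zero curl is a source.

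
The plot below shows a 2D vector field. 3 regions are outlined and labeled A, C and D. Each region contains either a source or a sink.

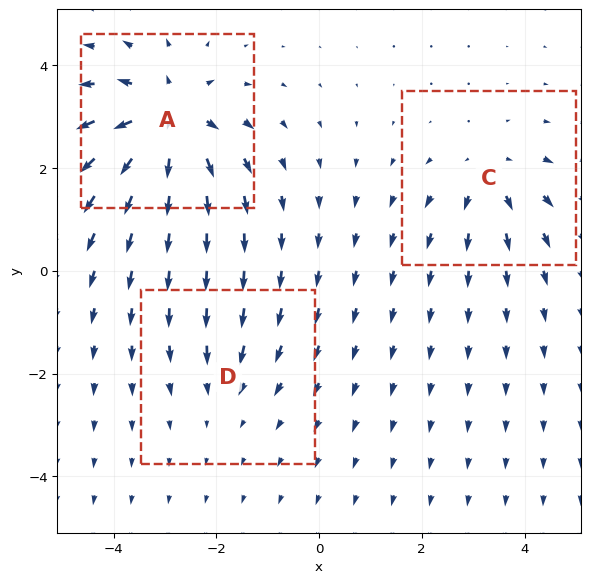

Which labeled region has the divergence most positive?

Divergence at each region's feature centre — A: about +6, C: about +3, D: about -2. Region A is most positive.

A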